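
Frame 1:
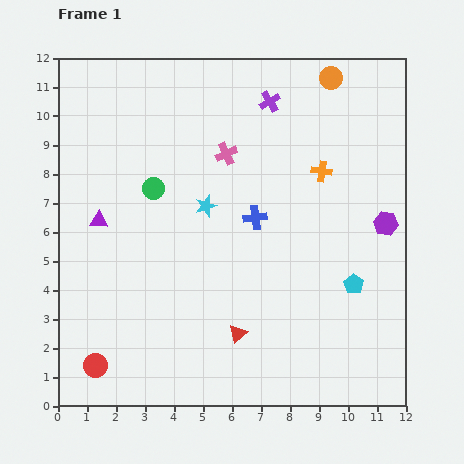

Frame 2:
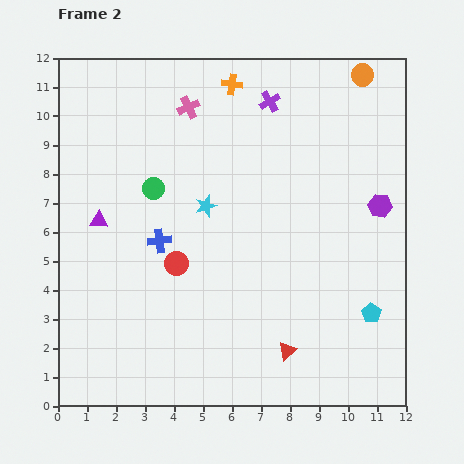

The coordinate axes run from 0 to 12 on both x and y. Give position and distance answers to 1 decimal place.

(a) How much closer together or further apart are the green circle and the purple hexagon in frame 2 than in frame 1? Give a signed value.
-0.3

Distance in frame 1: 8.1. Distance in frame 2: 7.8.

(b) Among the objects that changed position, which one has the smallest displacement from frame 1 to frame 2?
the purple hexagon

(moved 0.6)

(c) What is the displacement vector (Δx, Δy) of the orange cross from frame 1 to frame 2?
(-3.1, 3.0)

The orange cross was at (9.1, 8.1) in frame 1 and (6.0, 11.1) in frame 2.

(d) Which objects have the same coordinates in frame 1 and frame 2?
the cyan star, the purple cross, the purple triangle, the green circle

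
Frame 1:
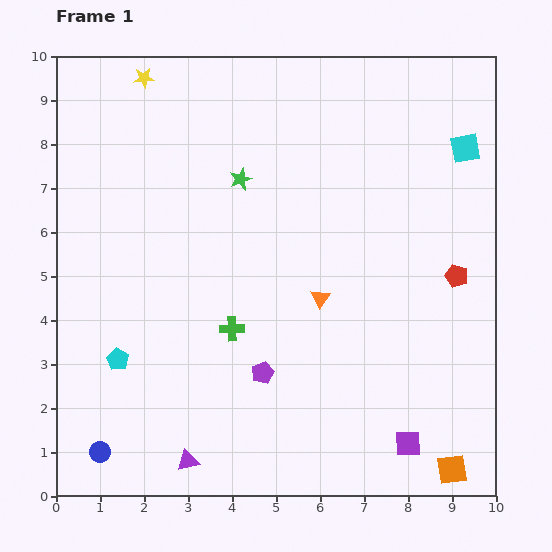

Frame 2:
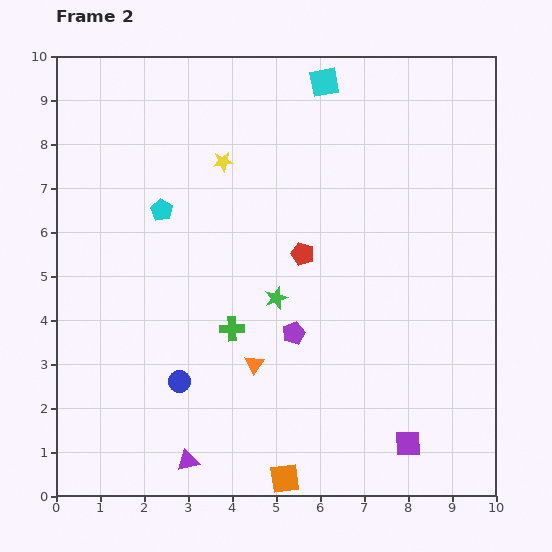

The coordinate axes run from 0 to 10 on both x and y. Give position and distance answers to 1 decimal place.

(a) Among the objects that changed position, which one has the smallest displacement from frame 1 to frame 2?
the purple pentagon

(moved 1.1)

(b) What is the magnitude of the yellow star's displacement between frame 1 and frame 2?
2.6

The yellow star moved from (2.0, 9.5) to (3.8, 7.6), a distance of √(1.8² + 1.9²) ≈ 2.6.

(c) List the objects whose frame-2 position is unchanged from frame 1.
the purple triangle, the green cross, the purple square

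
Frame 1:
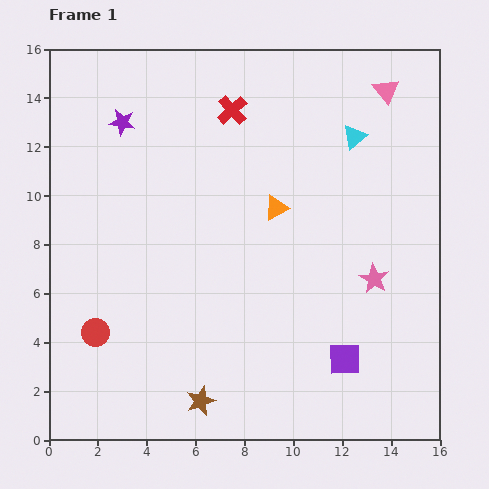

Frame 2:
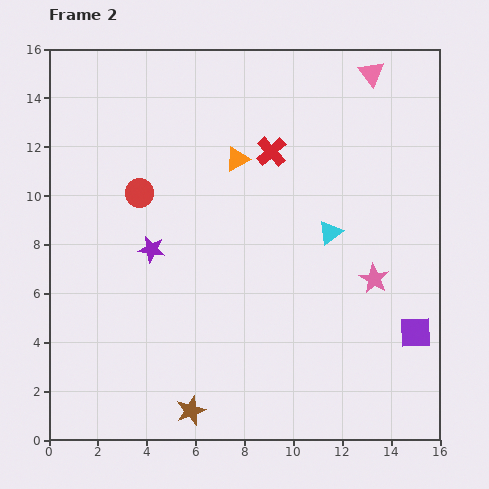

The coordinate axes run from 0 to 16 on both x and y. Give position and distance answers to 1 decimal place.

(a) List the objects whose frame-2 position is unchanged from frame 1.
the pink star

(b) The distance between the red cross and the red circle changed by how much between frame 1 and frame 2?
-5.0

Distance in frame 1: 10.7. Distance in frame 2: 5.7.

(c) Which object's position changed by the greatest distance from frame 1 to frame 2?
the red circle

(moved 6.0; next 5.3)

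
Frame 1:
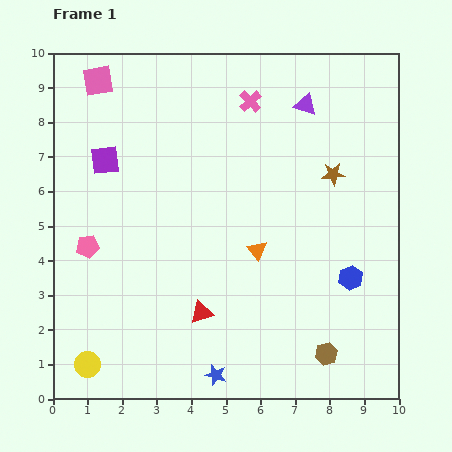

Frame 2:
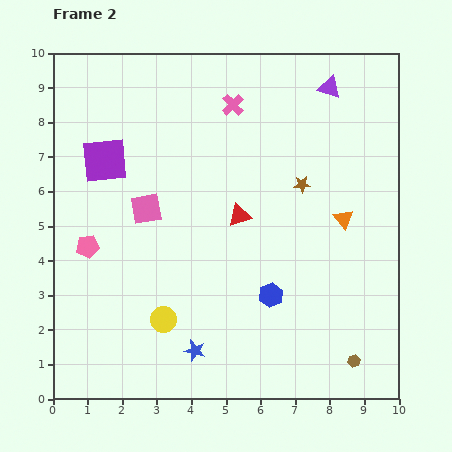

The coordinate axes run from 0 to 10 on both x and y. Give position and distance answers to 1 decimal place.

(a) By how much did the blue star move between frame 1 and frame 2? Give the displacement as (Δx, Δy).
(-0.6, 0.7)

The blue star was at (4.7, 0.7) in frame 1 and (4.1, 1.4) in frame 2.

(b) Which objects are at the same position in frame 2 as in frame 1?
the purple square, the pink pentagon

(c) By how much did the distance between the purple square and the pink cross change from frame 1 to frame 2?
-0.5

Distance in frame 1: 4.5. Distance in frame 2: 4.0.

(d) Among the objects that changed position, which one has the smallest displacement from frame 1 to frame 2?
the pink cross

(moved 0.5)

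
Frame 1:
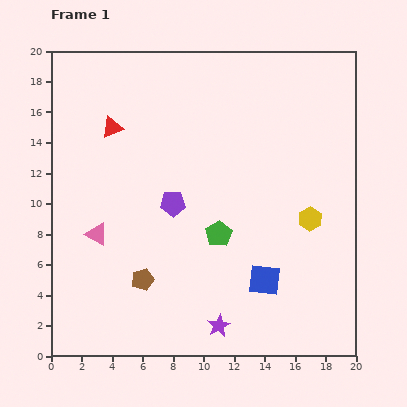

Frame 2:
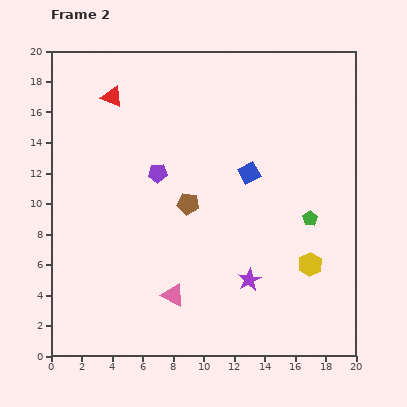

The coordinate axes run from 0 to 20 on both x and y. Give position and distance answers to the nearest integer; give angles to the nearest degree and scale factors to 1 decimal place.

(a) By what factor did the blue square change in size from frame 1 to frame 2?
0.7×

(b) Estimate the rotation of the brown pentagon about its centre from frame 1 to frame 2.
25° clockwise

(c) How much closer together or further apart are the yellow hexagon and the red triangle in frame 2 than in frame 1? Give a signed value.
+3

Distance in frame 1: 14. Distance in frame 2: 17.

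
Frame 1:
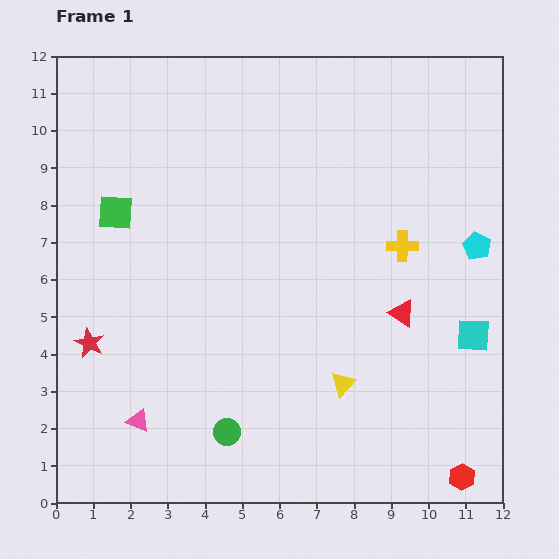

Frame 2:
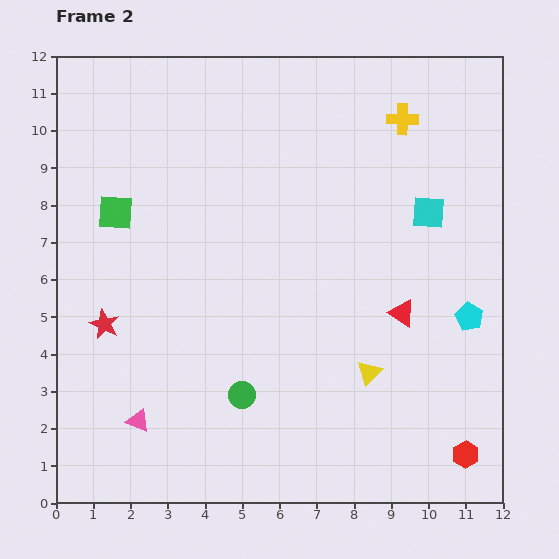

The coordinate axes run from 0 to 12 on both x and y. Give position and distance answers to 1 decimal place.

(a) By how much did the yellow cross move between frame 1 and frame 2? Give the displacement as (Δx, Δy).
(0.0, 3.4)

The yellow cross was at (9.3, 6.9) in frame 1 and (9.3, 10.3) in frame 2.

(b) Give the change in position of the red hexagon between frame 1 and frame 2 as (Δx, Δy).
(0.1, 0.6)

The red hexagon was at (10.9, 0.7) in frame 1 and (11.0, 1.3) in frame 2.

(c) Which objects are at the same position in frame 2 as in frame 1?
the pink triangle, the red triangle, the green square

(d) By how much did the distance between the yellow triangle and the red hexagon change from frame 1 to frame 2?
-0.7

Distance in frame 1: 4.1. Distance in frame 2: 3.4.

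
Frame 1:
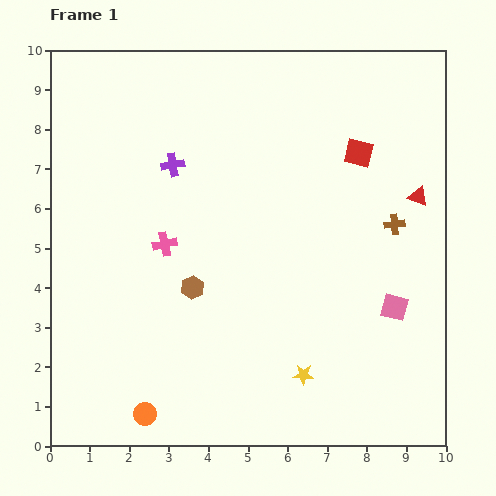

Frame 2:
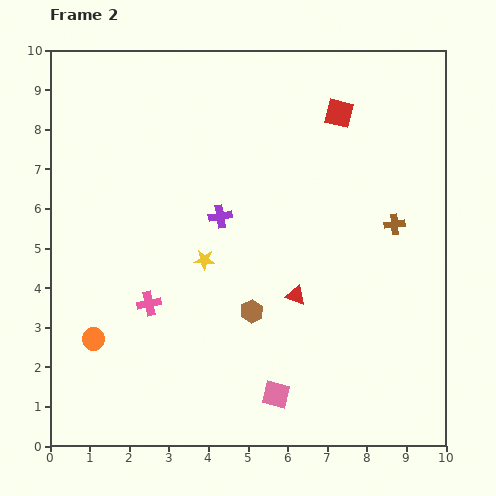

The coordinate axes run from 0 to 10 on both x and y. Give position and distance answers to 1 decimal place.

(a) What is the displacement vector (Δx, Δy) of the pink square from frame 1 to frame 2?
(-3.0, -2.2)

The pink square was at (8.7, 3.5) in frame 1 and (5.7, 1.3) in frame 2.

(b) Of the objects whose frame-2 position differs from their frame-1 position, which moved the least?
the red square

(moved 1.1)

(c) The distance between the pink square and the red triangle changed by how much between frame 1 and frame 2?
-0.4

Distance in frame 1: 2.9. Distance in frame 2: 2.5.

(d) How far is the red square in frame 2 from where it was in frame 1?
1.1

The red square moved from (7.8, 7.4) to (7.3, 8.4), a distance of √(0.5² + 1.0²) ≈ 1.1.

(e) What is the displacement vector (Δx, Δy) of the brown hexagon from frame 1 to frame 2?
(1.5, -0.6)

The brown hexagon was at (3.6, 4.0) in frame 1 and (5.1, 3.4) in frame 2.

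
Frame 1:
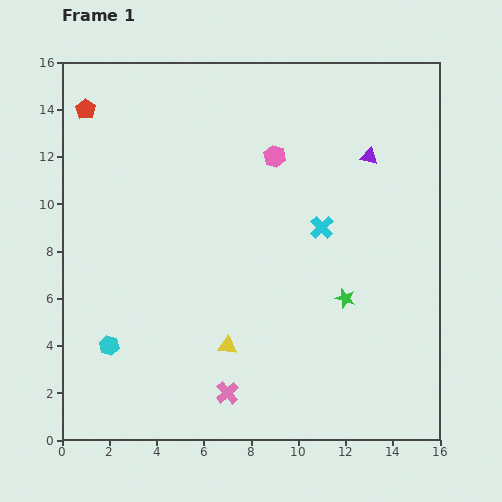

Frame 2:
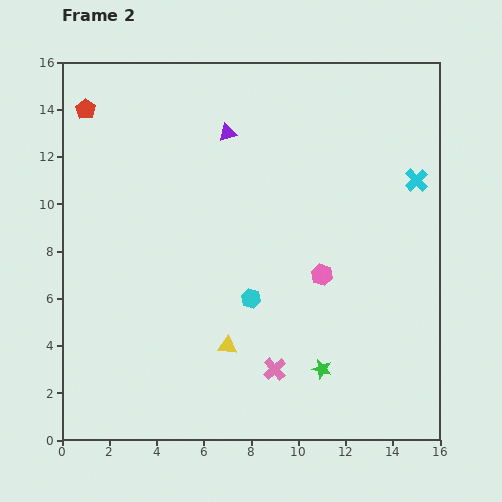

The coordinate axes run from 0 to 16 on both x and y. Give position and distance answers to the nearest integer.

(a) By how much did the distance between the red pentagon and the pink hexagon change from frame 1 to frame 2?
+4

Distance in frame 1: 8. Distance in frame 2: 12.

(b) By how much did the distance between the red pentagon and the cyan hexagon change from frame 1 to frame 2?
+1

Distance in frame 1: 10. Distance in frame 2: 11.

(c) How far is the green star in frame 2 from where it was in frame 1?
3

The green star moved from (12, 6) to (11, 3), a distance of √(1² + 3²) ≈ 3.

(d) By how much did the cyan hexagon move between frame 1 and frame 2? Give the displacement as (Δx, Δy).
(6, 2)

The cyan hexagon was at (2, 4) in frame 1 and (8, 6) in frame 2.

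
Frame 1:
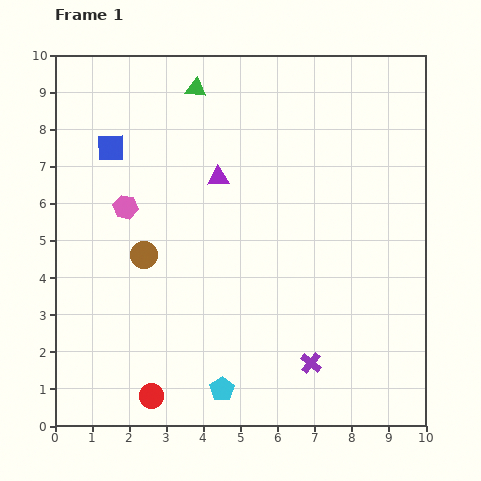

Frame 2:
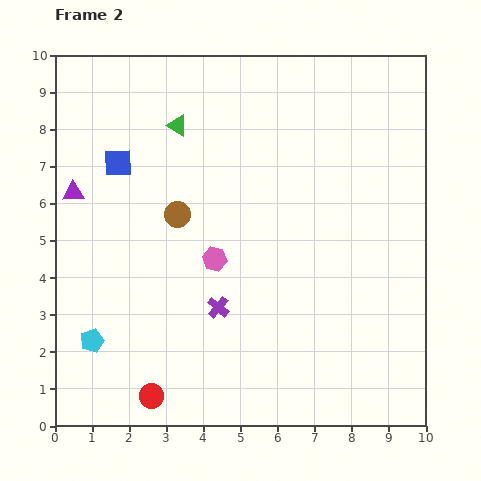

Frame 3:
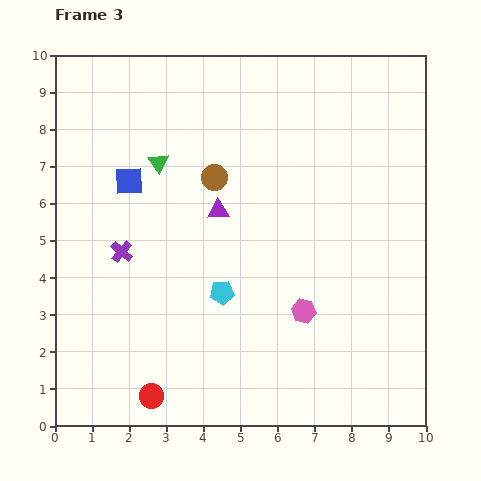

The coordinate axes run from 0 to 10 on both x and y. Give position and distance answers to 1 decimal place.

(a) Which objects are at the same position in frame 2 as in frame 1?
the red circle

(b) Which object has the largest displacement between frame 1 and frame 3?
the purple cross

(moved 5.9; next 5.6)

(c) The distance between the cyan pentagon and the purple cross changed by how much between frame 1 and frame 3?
+0.4

Distance in frame 1: 2.5. Distance in frame 3: 2.9.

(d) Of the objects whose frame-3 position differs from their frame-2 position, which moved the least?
the blue square

(moved 0.6)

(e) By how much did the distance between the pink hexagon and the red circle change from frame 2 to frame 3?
+0.6

Distance in frame 2: 4.1. Distance in frame 3: 4.7.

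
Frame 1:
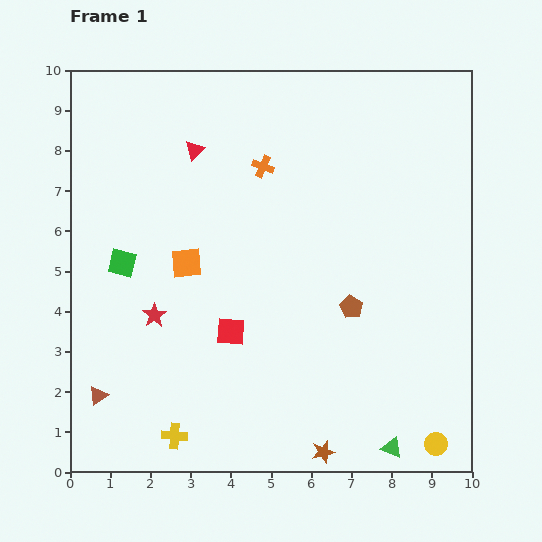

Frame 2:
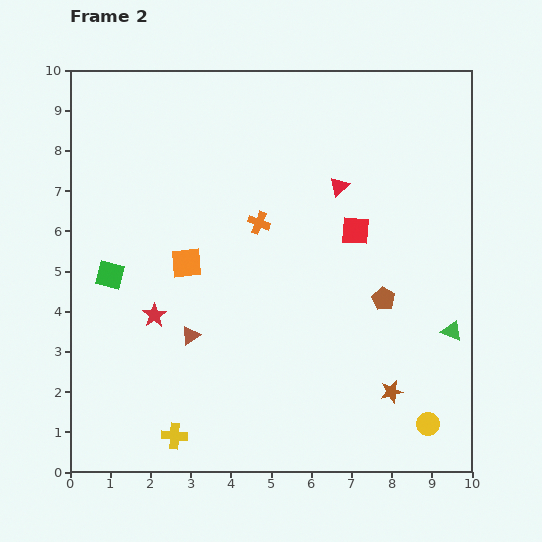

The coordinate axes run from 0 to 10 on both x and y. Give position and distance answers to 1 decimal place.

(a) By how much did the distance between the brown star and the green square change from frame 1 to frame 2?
+0.7

Distance in frame 1: 6.9. Distance in frame 2: 7.6.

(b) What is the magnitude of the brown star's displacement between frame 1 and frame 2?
2.3

The brown star moved from (6.3, 0.5) to (8.0, 2.0), a distance of √(1.7² + 1.5²) ≈ 2.3.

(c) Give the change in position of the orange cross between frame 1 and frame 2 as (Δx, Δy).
(-0.1, -1.4)

The orange cross was at (4.8, 7.6) in frame 1 and (4.7, 6.2) in frame 2.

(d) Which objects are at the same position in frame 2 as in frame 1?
the yellow cross, the red star, the orange square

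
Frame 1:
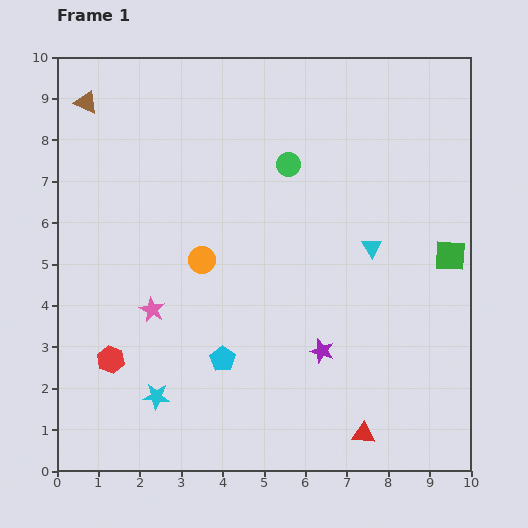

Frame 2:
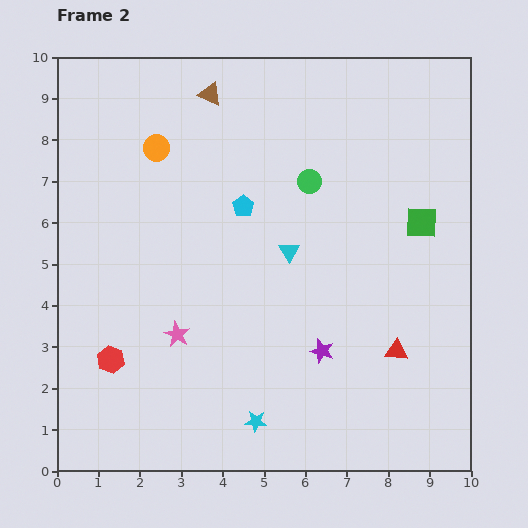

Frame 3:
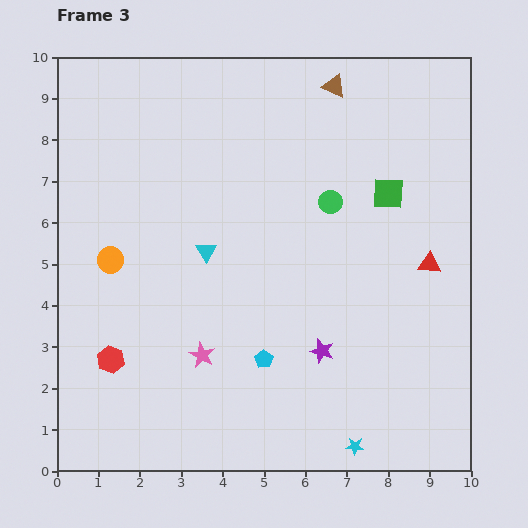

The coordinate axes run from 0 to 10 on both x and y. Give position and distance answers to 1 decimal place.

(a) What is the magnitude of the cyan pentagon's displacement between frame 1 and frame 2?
3.7

The cyan pentagon moved from (4.0, 2.7) to (4.5, 6.4), a distance of √(0.5² + 3.7²) ≈ 3.7.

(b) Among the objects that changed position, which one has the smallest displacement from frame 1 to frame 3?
the cyan pentagon

(moved 1.0)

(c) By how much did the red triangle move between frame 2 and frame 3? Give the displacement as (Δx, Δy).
(0.8, 2.1)

The red triangle was at (8.2, 2.9) in frame 2 and (9.0, 5.0) in frame 3.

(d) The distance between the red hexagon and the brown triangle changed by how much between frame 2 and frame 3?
+1.7

Distance in frame 2: 6.8. Distance in frame 3: 8.5.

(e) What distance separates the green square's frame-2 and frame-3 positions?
1.1

The green square moved from (8.8, 6.0) to (8.0, 6.7), a distance of √(0.8² + 0.7²) ≈ 1.1.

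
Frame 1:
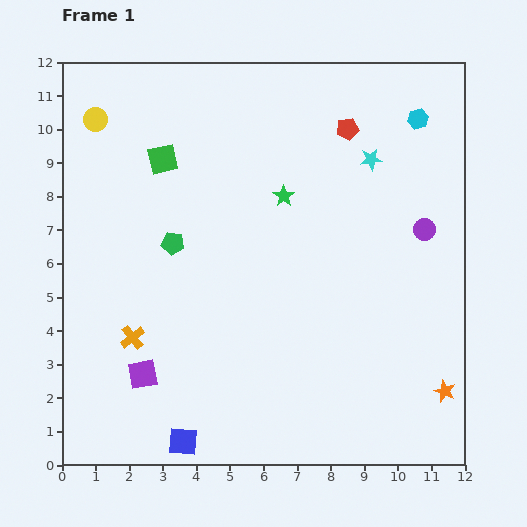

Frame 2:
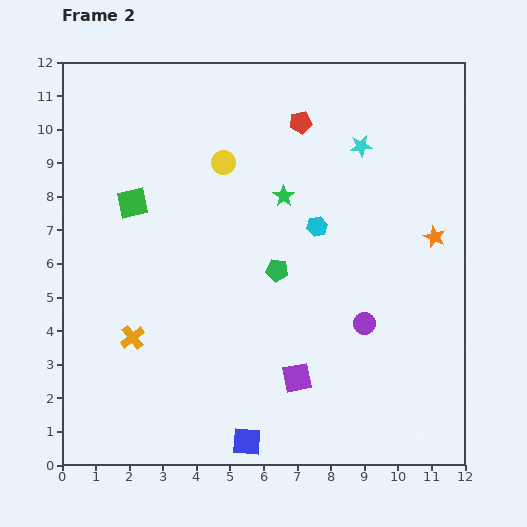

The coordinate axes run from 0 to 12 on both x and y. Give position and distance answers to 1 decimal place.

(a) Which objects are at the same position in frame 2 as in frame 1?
the orange cross, the green star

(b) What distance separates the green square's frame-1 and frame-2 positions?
1.6

The green square moved from (3.0, 9.1) to (2.1, 7.8), a distance of √(0.9² + 1.3²) ≈ 1.6.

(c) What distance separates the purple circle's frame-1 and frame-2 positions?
3.3

The purple circle moved from (10.8, 7.0) to (9.0, 4.2), a distance of √(1.8² + 2.8²) ≈ 3.3.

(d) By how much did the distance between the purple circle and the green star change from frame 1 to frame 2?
+0.2

Distance in frame 1: 4.3. Distance in frame 2: 4.5.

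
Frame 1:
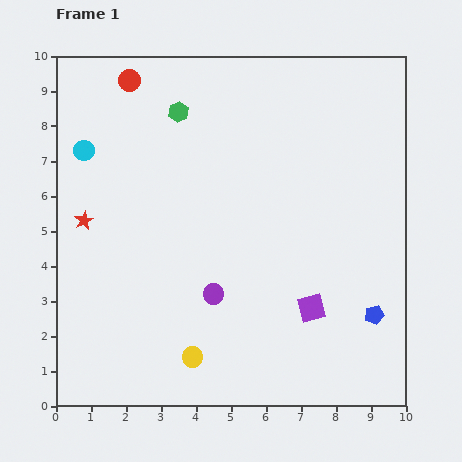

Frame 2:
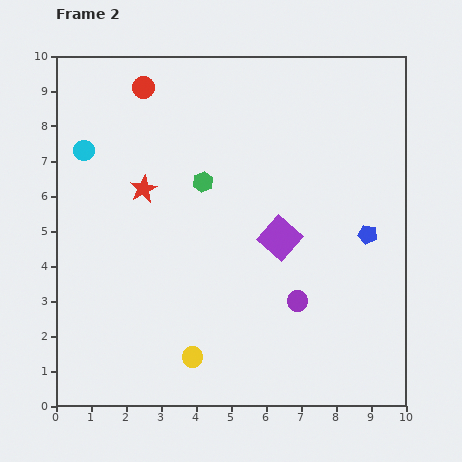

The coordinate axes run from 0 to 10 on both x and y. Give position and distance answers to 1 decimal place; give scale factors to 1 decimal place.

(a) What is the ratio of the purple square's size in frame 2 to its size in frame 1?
1.4×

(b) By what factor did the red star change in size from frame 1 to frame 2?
1.5×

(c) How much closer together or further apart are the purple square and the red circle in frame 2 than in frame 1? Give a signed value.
-2.5

Distance in frame 1: 8.3. Distance in frame 2: 5.8.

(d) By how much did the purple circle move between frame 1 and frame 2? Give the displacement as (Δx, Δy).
(2.4, -0.2)

The purple circle was at (4.5, 3.2) in frame 1 and (6.9, 3.0) in frame 2.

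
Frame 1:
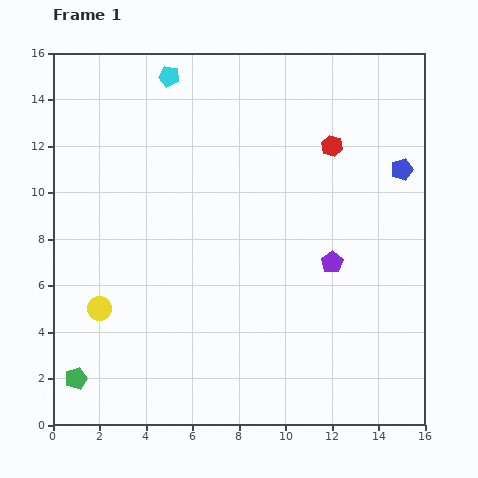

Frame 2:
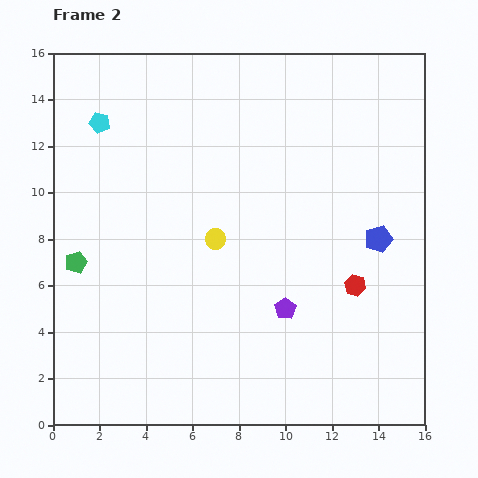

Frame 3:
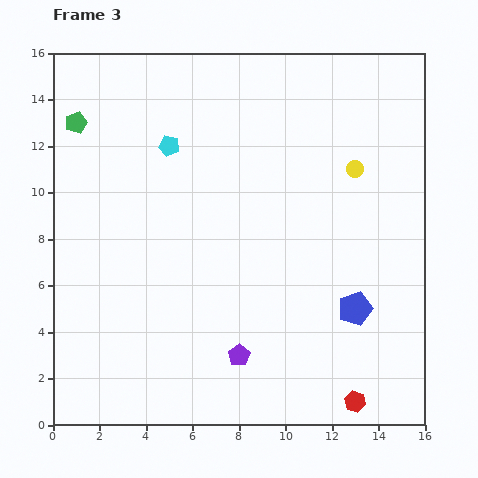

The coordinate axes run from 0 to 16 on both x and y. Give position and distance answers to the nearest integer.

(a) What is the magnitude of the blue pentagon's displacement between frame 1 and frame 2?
3

The blue pentagon moved from (15, 11) to (14, 8), a distance of √(1² + 3²) ≈ 3.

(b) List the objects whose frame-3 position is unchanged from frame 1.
none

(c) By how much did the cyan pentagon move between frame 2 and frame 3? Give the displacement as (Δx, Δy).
(3, -1)

The cyan pentagon was at (2, 13) in frame 2 and (5, 12) in frame 3.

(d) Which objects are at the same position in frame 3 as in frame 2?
none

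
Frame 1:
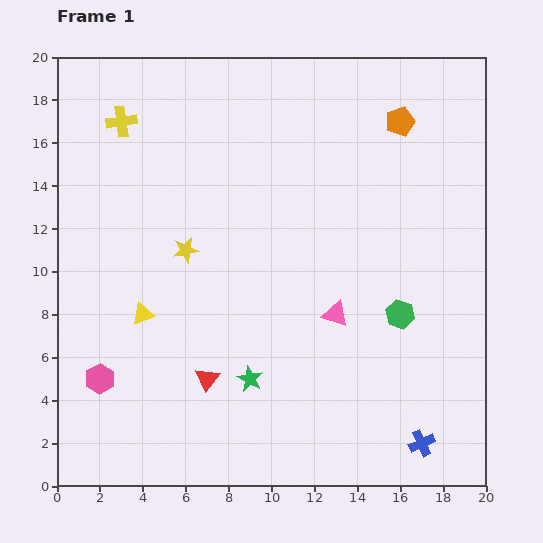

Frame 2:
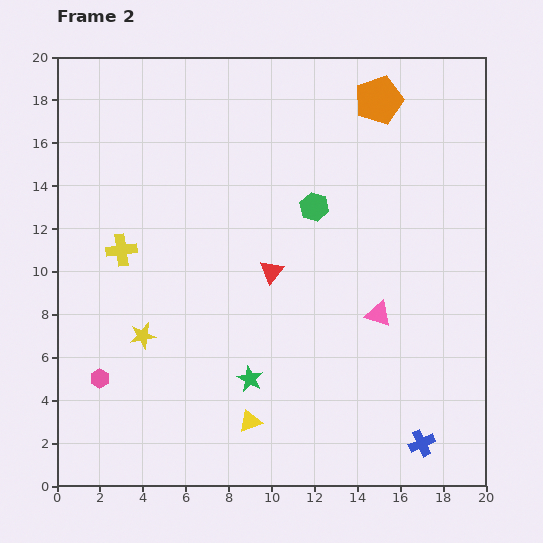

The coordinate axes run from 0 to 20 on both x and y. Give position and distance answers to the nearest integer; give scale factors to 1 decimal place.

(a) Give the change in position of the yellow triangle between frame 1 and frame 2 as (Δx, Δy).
(5, -5)

The yellow triangle was at (4, 8) in frame 1 and (9, 3) in frame 2.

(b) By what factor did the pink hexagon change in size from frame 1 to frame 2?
0.6×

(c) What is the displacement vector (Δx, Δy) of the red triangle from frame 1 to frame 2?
(3, 5)

The red triangle was at (7, 5) in frame 1 and (10, 10) in frame 2.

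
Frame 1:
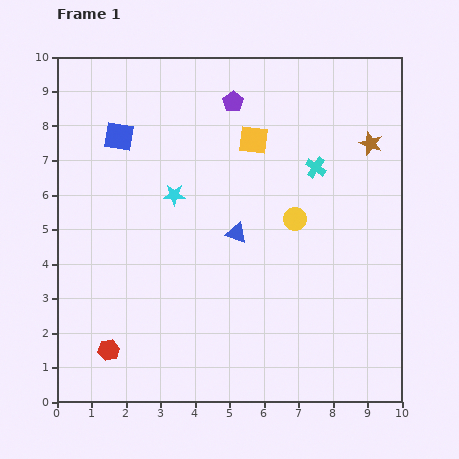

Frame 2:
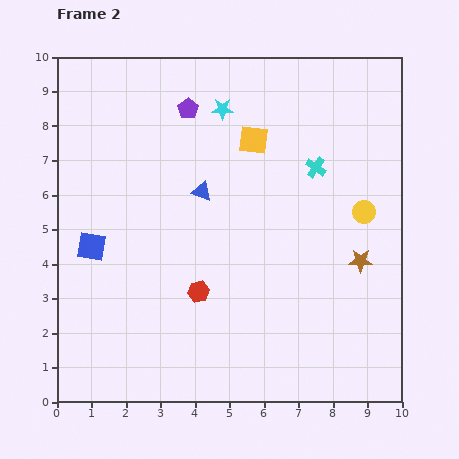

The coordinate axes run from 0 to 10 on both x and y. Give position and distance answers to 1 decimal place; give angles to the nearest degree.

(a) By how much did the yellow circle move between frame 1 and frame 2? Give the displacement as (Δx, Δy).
(2.0, 0.2)

The yellow circle was at (6.9, 5.3) in frame 1 and (8.9, 5.5) in frame 2.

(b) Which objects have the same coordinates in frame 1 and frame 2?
the cyan cross, the yellow square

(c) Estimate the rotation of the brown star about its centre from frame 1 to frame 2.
19° counter-clockwise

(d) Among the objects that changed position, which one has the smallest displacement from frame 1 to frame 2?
the purple pentagon

(moved 1.3)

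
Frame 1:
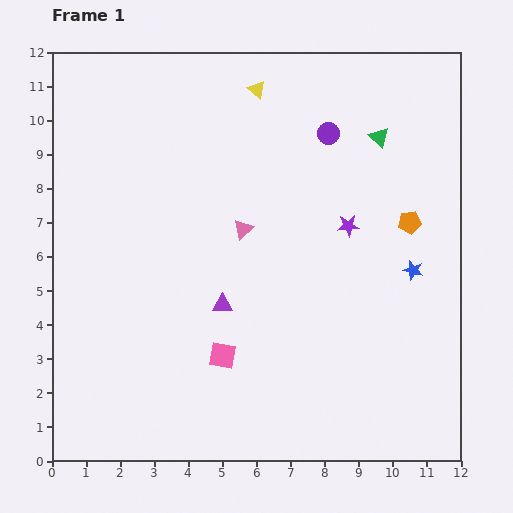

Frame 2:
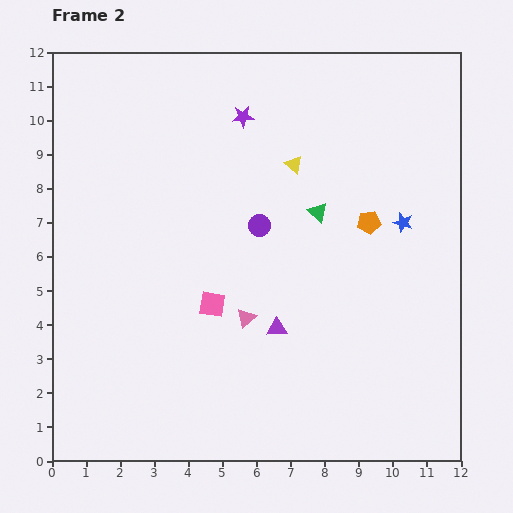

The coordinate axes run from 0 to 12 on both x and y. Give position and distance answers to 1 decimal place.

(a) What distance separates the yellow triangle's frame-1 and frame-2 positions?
2.5

The yellow triangle moved from (6.0, 10.9) to (7.1, 8.7), a distance of √(1.1² + 2.2²) ≈ 2.5.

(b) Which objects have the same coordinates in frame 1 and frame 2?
none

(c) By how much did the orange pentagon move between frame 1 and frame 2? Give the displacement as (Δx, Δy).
(-1.2, 0.0)

The orange pentagon was at (10.5, 7.0) in frame 1 and (9.3, 7.0) in frame 2.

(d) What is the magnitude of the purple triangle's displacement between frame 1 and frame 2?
1.7

The purple triangle moved from (5.0, 4.6) to (6.6, 3.9), a distance of √(1.6² + 0.7²) ≈ 1.7.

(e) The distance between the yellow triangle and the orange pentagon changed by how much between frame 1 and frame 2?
-3.2

Distance in frame 1: 6.0. Distance in frame 2: 2.8.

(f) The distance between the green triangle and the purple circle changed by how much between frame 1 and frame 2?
+0.2

Distance in frame 1: 1.5. Distance in frame 2: 1.7.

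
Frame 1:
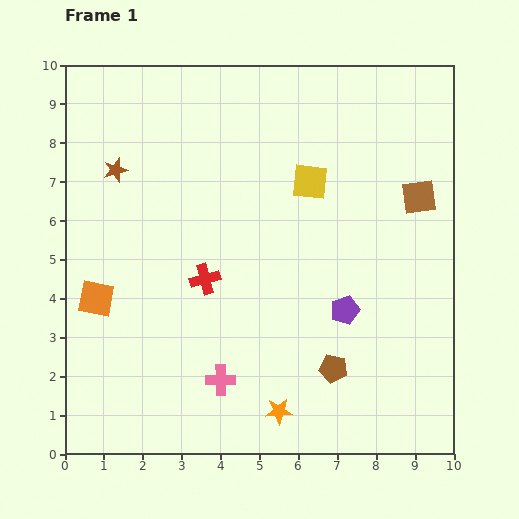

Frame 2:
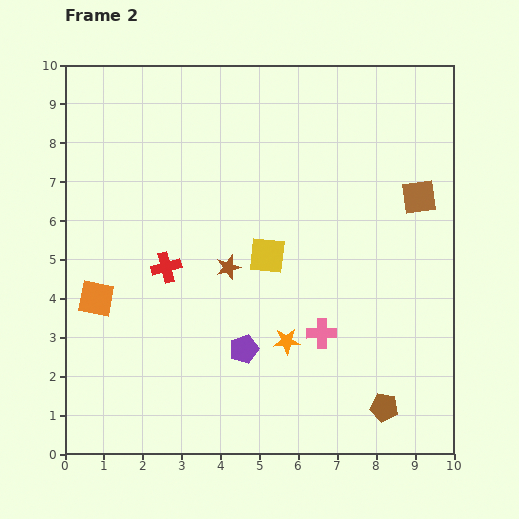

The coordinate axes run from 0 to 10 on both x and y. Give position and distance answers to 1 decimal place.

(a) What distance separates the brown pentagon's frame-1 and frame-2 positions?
1.6

The brown pentagon moved from (6.9, 2.2) to (8.2, 1.2), a distance of √(1.3² + 1.0²) ≈ 1.6.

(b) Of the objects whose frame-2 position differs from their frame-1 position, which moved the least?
the red cross

(moved 1.0)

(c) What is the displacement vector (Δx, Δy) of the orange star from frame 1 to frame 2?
(0.2, 1.8)

The orange star was at (5.5, 1.1) in frame 1 and (5.7, 2.9) in frame 2.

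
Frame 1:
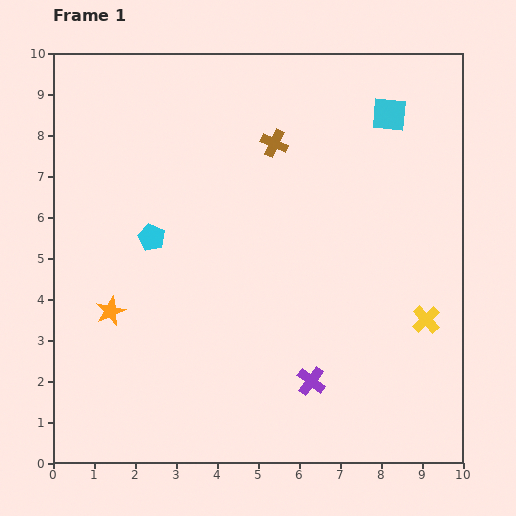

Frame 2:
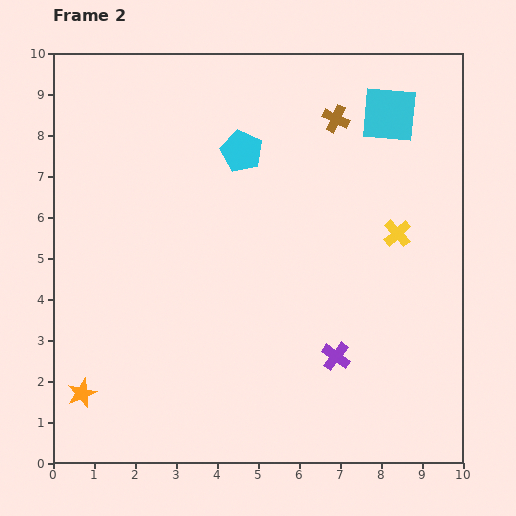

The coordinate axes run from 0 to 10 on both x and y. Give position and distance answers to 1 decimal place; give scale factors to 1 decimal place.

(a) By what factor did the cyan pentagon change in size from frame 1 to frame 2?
1.6×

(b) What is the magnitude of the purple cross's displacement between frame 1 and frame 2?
0.8

The purple cross moved from (6.3, 2.0) to (6.9, 2.6), a distance of √(0.6² + 0.6²) ≈ 0.8.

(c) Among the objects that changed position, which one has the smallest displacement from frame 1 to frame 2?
the purple cross

(moved 0.8)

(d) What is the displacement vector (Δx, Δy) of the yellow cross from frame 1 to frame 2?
(-0.7, 2.1)

The yellow cross was at (9.1, 3.5) in frame 1 and (8.4, 5.6) in frame 2.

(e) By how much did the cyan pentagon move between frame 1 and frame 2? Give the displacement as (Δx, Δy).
(2.2, 2.1)

The cyan pentagon was at (2.4, 5.5) in frame 1 and (4.6, 7.6) in frame 2.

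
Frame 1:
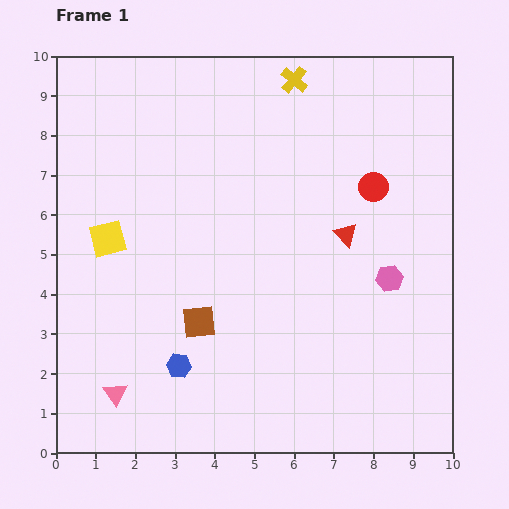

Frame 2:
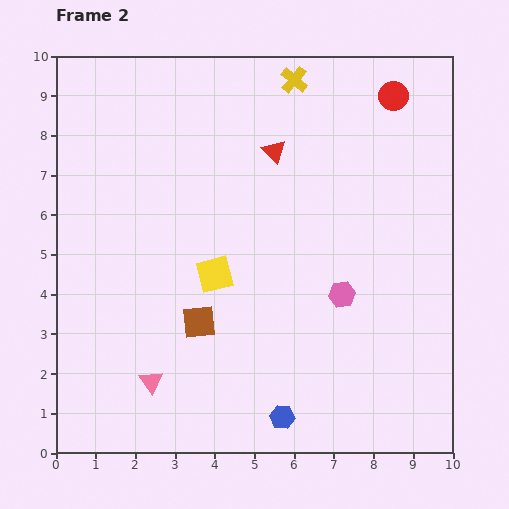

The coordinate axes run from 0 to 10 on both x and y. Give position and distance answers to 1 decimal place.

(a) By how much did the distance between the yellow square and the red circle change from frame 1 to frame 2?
-0.4

Distance in frame 1: 6.8. Distance in frame 2: 6.4.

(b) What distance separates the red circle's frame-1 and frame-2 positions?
2.4

The red circle moved from (8.0, 6.7) to (8.5, 9.0), a distance of √(0.5² + 2.3²) ≈ 2.4.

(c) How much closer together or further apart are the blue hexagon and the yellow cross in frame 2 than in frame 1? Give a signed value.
+0.7

Distance in frame 1: 7.8. Distance in frame 2: 8.5.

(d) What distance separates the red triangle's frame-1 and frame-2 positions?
2.8

The red triangle moved from (7.3, 5.5) to (5.5, 7.6), a distance of √(1.8² + 2.1²) ≈ 2.8.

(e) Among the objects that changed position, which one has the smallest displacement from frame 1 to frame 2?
the pink triangle

(moved 0.9)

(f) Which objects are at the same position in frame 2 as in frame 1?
the yellow cross, the brown square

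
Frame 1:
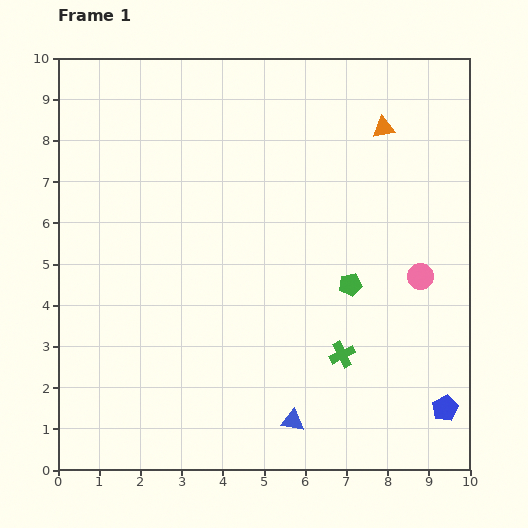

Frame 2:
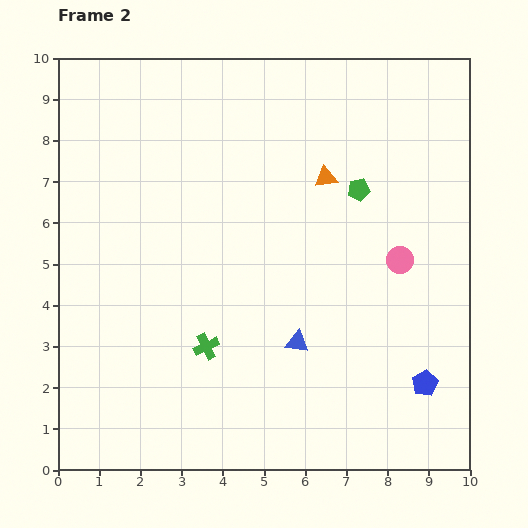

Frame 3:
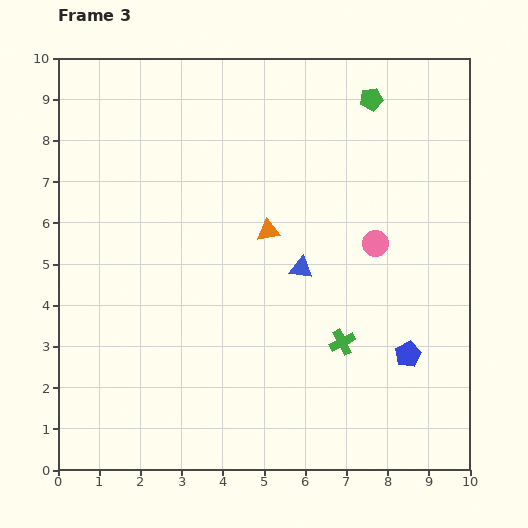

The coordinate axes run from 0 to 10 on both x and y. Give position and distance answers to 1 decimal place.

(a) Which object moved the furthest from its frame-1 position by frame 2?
the green cross

(moved 3.3; next 2.3)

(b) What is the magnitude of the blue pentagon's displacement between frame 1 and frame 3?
1.6

The blue pentagon moved from (9.4, 1.5) to (8.5, 2.8), a distance of √(0.9² + 1.3²) ≈ 1.6.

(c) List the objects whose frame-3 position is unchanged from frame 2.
none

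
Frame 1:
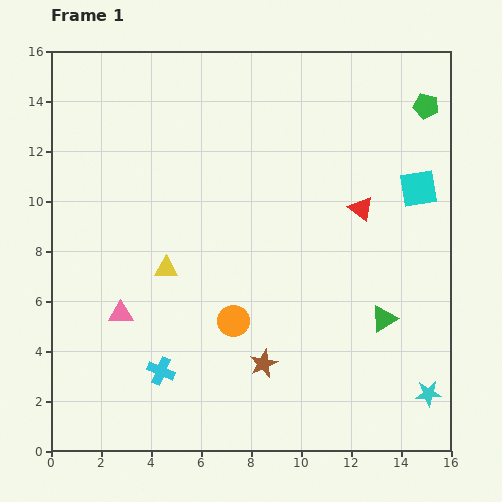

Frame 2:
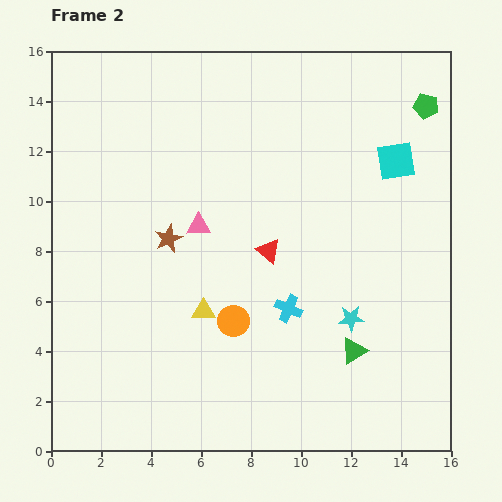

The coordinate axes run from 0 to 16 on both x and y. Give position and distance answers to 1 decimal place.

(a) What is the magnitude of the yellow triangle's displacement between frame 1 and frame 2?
2.3

The yellow triangle moved from (4.6, 7.3) to (6.1, 5.6), a distance of √(1.5² + 1.7²) ≈ 2.3.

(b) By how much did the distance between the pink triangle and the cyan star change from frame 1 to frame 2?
-5.6

Distance in frame 1: 12.7. Distance in frame 2: 7.1.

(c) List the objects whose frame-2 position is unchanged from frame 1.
the orange circle, the green pentagon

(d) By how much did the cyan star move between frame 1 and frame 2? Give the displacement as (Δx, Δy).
(-3.1, 3.0)

The cyan star was at (15.1, 2.3) in frame 1 and (12.0, 5.3) in frame 2.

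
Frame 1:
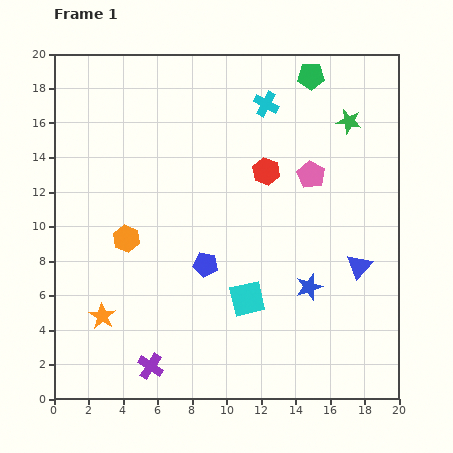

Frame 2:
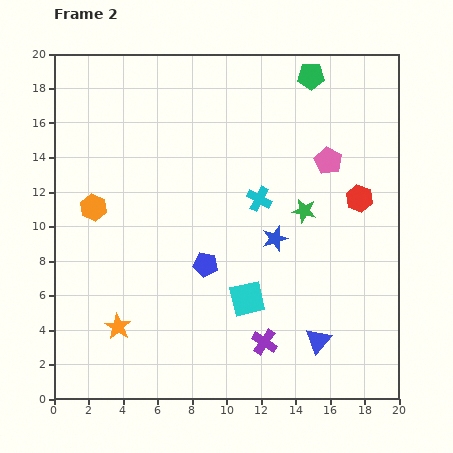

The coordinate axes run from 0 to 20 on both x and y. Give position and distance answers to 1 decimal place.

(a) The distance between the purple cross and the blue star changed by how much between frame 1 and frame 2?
-4.3

Distance in frame 1: 10.3. Distance in frame 2: 6.0.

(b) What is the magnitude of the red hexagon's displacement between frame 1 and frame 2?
5.6

The red hexagon moved from (12.3, 13.2) to (17.7, 11.6), a distance of √(5.4² + 1.6²) ≈ 5.6.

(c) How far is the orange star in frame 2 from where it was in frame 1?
1.1

The orange star moved from (2.8, 4.8) to (3.7, 4.2), a distance of √(0.9² + 0.6²) ≈ 1.1.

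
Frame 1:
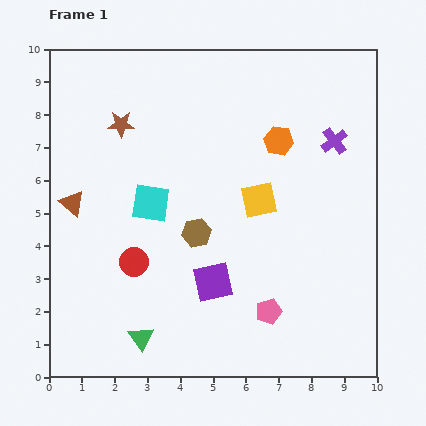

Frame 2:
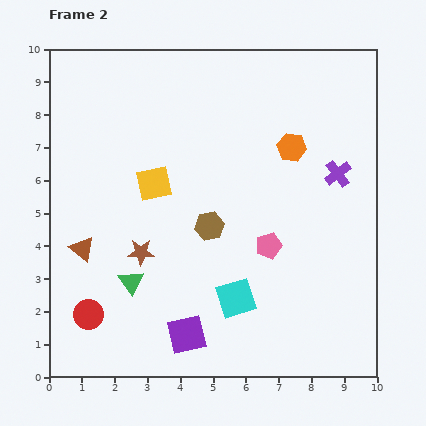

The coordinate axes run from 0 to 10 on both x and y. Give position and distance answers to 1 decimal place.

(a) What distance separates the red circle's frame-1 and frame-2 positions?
2.1

The red circle moved from (2.6, 3.5) to (1.2, 1.9), a distance of √(1.4² + 1.6²) ≈ 2.1.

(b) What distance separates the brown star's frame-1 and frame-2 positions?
3.9

The brown star moved from (2.2, 7.7) to (2.8, 3.8), a distance of √(0.6² + 3.9²) ≈ 3.9.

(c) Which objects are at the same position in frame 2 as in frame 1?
none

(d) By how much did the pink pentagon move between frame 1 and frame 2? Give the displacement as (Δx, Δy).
(0.0, 2.0)

The pink pentagon was at (6.7, 2.0) in frame 1 and (6.7, 4.0) in frame 2.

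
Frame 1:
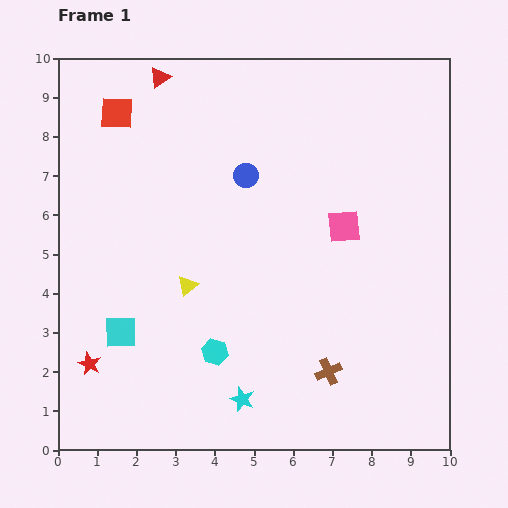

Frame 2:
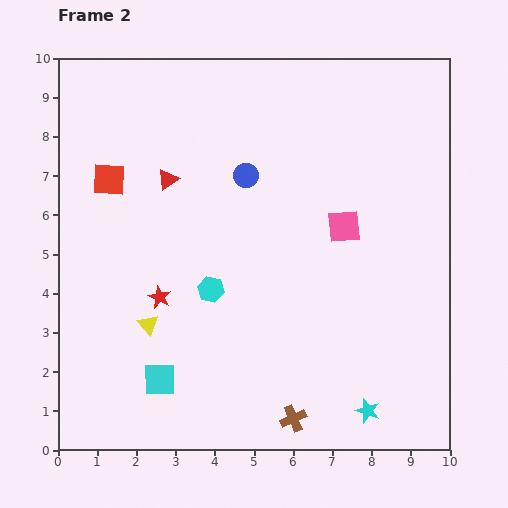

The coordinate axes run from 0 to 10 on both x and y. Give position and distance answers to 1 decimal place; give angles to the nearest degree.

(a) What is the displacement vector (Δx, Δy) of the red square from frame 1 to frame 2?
(-0.2, -1.7)

The red square was at (1.5, 8.6) in frame 1 and (1.3, 6.9) in frame 2.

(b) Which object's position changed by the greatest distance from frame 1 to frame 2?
the cyan star

(moved 3.2; next 2.6)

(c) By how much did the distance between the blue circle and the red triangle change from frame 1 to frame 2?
-1.3

Distance in frame 1: 3.3. Distance in frame 2: 2.0.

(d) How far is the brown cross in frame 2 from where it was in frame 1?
1.5

The brown cross moved from (6.9, 2.0) to (6.0, 0.8), a distance of √(0.9² + 1.2²) ≈ 1.5.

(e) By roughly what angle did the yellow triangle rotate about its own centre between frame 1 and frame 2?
31° counter-clockwise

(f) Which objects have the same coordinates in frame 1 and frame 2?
the pink square, the blue circle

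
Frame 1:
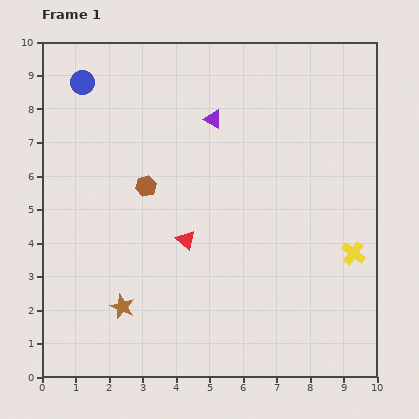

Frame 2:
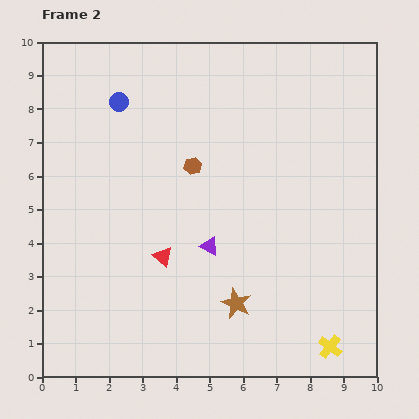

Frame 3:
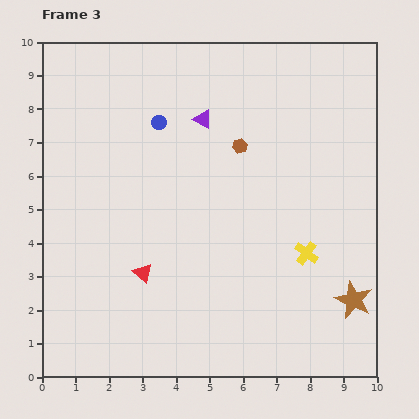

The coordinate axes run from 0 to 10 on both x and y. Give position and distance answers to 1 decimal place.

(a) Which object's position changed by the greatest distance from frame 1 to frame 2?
the purple triangle

(moved 3.8; next 3.4)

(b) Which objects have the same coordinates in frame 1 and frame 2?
none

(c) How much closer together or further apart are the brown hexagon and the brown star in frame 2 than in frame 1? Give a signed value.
+0.6

Distance in frame 1: 3.7. Distance in frame 2: 4.3.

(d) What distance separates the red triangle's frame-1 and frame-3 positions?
1.6

The red triangle moved from (4.3, 4.1) to (3.0, 3.1), a distance of √(1.3² + 1.0²) ≈ 1.6.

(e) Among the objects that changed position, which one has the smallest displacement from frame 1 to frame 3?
the purple triangle

(moved 0.3)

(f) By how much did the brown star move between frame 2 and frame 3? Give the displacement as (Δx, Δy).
(3.5, 0.1)

The brown star was at (5.8, 2.2) in frame 2 and (9.3, 2.3) in frame 3.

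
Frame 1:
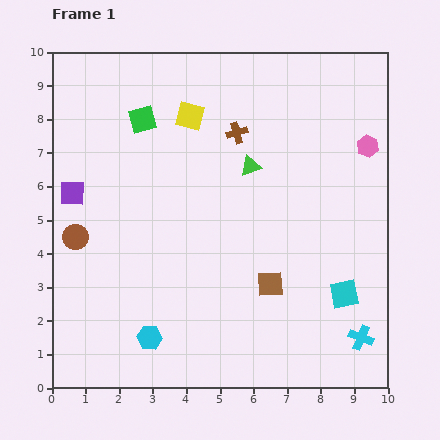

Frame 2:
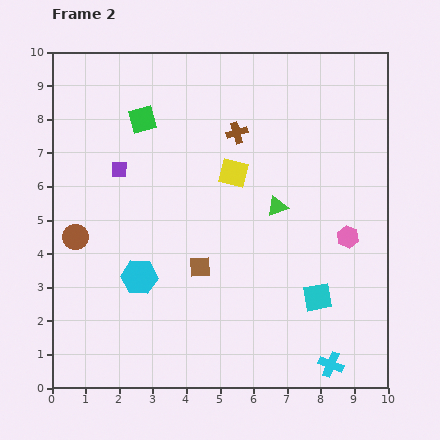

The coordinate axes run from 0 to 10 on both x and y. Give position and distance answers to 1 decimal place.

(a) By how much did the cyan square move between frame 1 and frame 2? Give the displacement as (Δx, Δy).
(-0.8, -0.1)

The cyan square was at (8.7, 2.8) in frame 1 and (7.9, 2.7) in frame 2.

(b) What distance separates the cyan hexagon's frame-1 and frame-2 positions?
1.8

The cyan hexagon moved from (2.9, 1.5) to (2.6, 3.3), a distance of √(0.3² + 1.8²) ≈ 1.8.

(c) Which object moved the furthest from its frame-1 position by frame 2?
the pink hexagon

(moved 2.8; next 2.2)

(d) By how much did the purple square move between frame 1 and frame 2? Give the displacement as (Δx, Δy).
(1.4, 0.7)

The purple square was at (0.6, 5.8) in frame 1 and (2.0, 6.5) in frame 2.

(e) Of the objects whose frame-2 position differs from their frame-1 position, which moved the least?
the cyan square

(moved 0.8)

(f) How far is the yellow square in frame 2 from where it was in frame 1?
2.1

The yellow square moved from (4.1, 8.1) to (5.4, 6.4), a distance of √(1.3² + 1.7²) ≈ 2.1.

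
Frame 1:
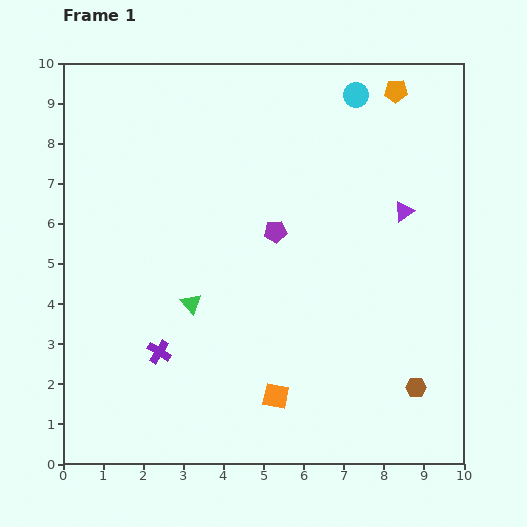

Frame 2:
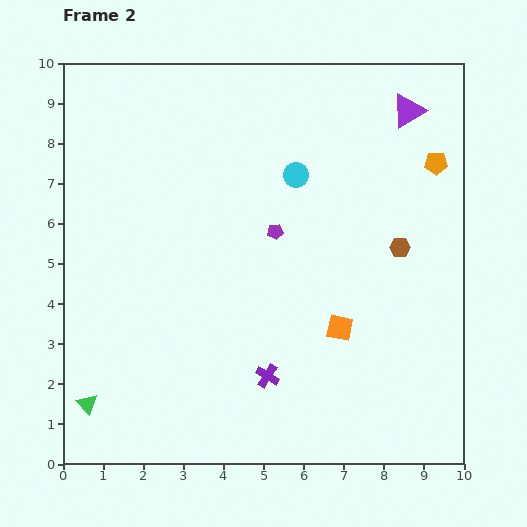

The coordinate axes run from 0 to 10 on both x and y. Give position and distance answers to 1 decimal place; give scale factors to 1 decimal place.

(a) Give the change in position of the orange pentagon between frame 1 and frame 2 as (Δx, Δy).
(1.0, -1.8)

The orange pentagon was at (8.3, 9.3) in frame 1 and (9.3, 7.5) in frame 2.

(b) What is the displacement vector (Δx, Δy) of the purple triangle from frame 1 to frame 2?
(0.1, 2.5)

The purple triangle was at (8.5, 6.3) in frame 1 and (8.6, 8.8) in frame 2.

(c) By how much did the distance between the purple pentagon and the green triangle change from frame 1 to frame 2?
+3.6

Distance in frame 1: 2.8. Distance in frame 2: 6.4.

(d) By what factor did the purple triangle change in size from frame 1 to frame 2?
1.7×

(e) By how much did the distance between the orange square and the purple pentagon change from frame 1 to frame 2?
-1.2

Distance in frame 1: 4.1. Distance in frame 2: 2.9.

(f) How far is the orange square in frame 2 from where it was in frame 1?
2.3

The orange square moved from (5.3, 1.7) to (6.9, 3.4), a distance of √(1.6² + 1.7²) ≈ 2.3.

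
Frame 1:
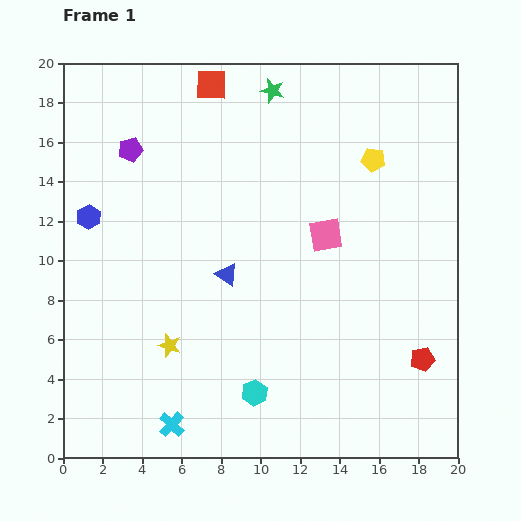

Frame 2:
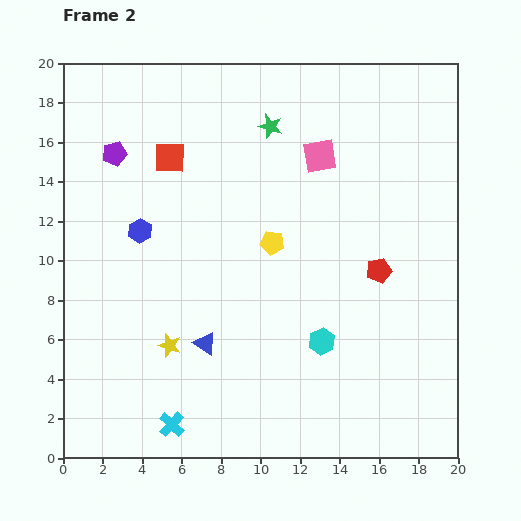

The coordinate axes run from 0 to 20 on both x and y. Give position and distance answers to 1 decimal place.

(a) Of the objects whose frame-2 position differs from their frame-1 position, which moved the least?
the purple pentagon

(moved 0.8)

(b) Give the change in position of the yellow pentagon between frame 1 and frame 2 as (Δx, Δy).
(-5.1, -4.2)

The yellow pentagon was at (15.7, 15.1) in frame 1 and (10.6, 10.9) in frame 2.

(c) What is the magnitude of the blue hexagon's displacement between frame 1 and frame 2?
2.7

The blue hexagon moved from (1.3, 12.2) to (3.9, 11.5), a distance of √(2.6² + 0.7²) ≈ 2.7.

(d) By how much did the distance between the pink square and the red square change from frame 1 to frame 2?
-2.0

Distance in frame 1: 9.6. Distance in frame 2: 7.6.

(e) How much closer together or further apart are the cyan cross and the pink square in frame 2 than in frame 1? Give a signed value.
+3.1

Distance in frame 1: 12.4. Distance in frame 2: 15.5.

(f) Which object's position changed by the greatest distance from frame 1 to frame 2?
the yellow pentagon

(moved 6.6; next 5.0)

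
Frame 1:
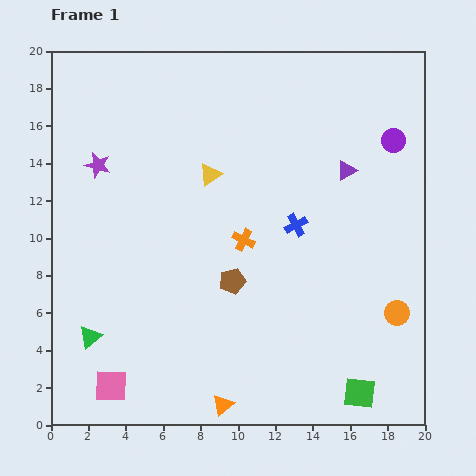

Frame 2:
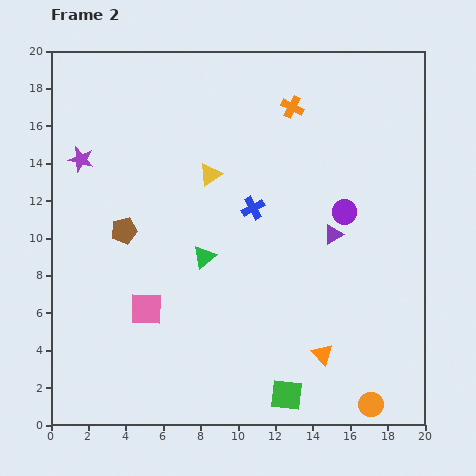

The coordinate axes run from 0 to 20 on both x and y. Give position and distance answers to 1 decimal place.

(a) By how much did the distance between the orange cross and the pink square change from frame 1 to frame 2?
+2.8

Distance in frame 1: 10.5. Distance in frame 2: 13.3.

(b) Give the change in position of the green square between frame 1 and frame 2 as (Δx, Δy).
(-3.9, -0.1)

The green square was at (16.5, 1.7) in frame 1 and (12.6, 1.6) in frame 2.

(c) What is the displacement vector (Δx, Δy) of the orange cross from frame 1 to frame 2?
(2.6, 7.1)

The orange cross was at (10.3, 9.9) in frame 1 and (12.9, 17.0) in frame 2.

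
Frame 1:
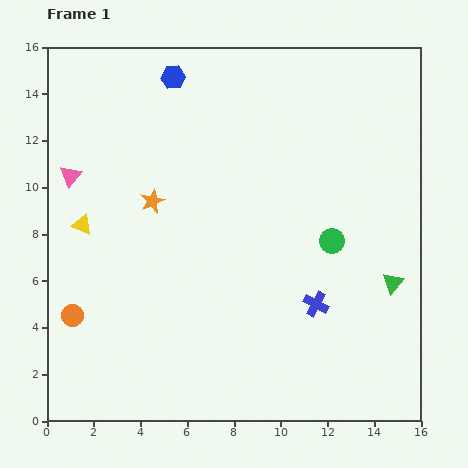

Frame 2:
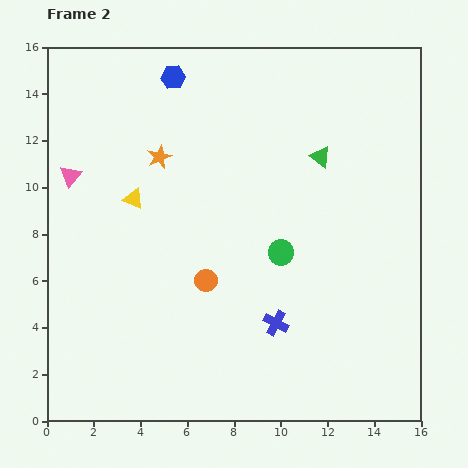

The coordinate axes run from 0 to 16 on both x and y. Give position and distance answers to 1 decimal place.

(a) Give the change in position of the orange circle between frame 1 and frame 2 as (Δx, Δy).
(5.7, 1.5)

The orange circle was at (1.1, 4.5) in frame 1 and (6.8, 6.0) in frame 2.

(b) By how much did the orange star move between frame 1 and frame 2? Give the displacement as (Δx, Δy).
(0.3, 1.9)

The orange star was at (4.5, 9.4) in frame 1 and (4.8, 11.3) in frame 2.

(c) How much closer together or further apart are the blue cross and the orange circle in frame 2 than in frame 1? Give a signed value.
-6.9

Distance in frame 1: 10.4. Distance in frame 2: 3.5.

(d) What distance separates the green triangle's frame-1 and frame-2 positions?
6.2

The green triangle moved from (14.8, 5.9) to (11.7, 11.3), a distance of √(3.1² + 5.4²) ≈ 6.2.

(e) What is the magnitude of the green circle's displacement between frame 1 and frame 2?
2.3

The green circle moved from (12.2, 7.7) to (10.0, 7.2), a distance of √(2.2² + 0.5²) ≈ 2.3.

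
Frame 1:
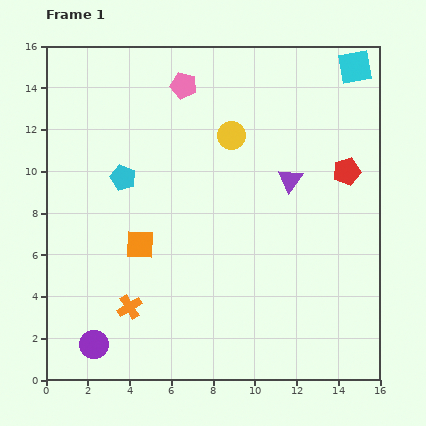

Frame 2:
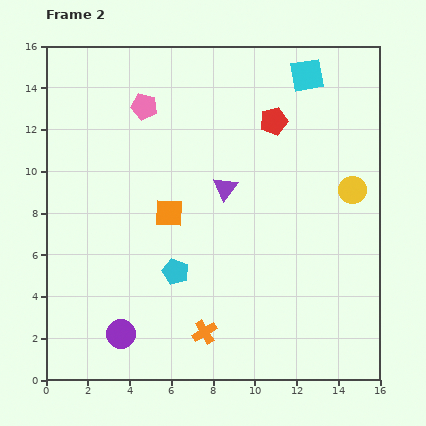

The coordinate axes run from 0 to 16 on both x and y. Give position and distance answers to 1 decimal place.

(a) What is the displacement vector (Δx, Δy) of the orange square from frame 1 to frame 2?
(1.4, 1.5)

The orange square was at (4.5, 6.5) in frame 1 and (5.9, 8.0) in frame 2.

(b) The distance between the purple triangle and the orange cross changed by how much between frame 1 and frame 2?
-2.8

Distance in frame 1: 9.8. Distance in frame 2: 7.0.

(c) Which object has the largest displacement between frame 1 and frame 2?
the yellow circle

(moved 6.4; next 5.1)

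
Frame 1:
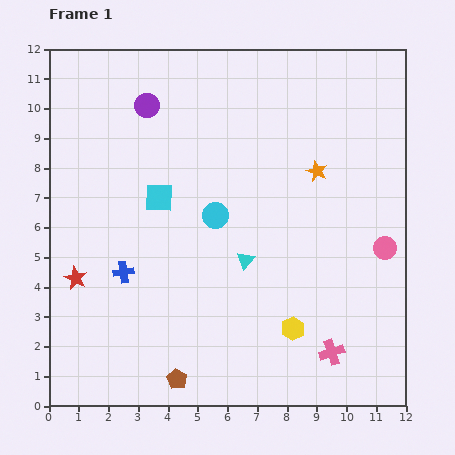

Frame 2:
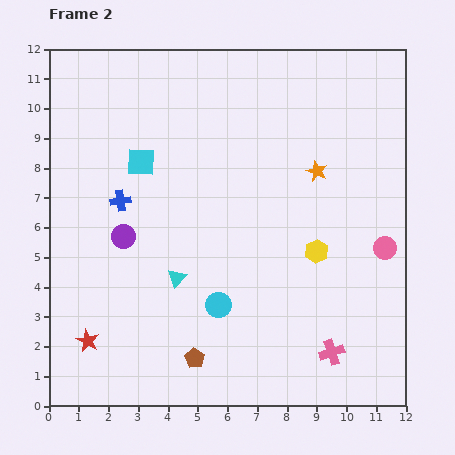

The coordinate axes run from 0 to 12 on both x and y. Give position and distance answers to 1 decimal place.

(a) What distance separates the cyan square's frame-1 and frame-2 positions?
1.3

The cyan square moved from (3.7, 7.0) to (3.1, 8.2), a distance of √(0.6² + 1.2²) ≈ 1.3.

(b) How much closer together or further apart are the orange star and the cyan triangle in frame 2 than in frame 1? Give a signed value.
+2.1

Distance in frame 1: 3.8. Distance in frame 2: 5.9.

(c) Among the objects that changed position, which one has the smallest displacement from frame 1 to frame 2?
the brown pentagon

(moved 0.9)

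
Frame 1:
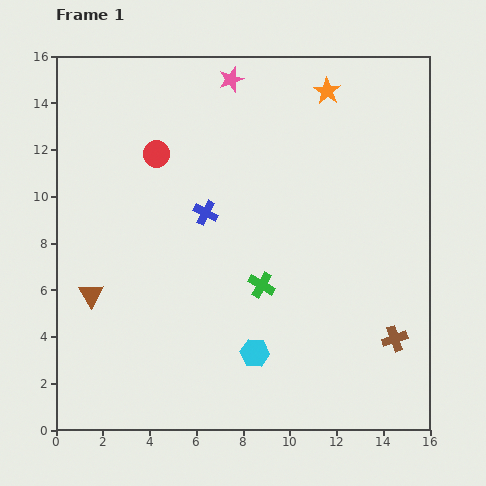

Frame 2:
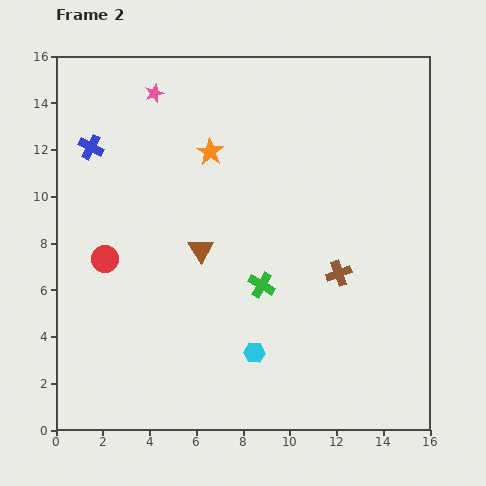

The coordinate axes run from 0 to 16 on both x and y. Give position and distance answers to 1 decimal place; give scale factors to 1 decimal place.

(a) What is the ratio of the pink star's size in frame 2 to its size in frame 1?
0.7×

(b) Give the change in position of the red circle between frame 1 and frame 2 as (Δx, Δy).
(-2.2, -4.5)

The red circle was at (4.3, 11.8) in frame 1 and (2.1, 7.3) in frame 2.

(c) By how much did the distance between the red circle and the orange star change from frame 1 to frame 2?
-1.4

Distance in frame 1: 7.8. Distance in frame 2: 6.4.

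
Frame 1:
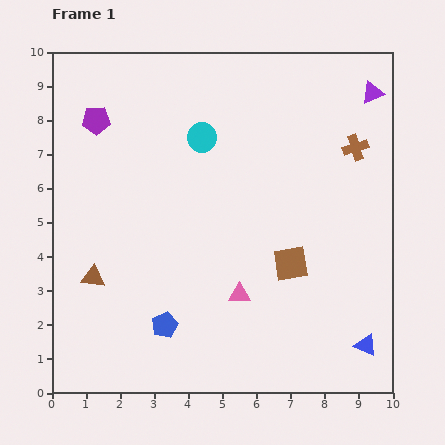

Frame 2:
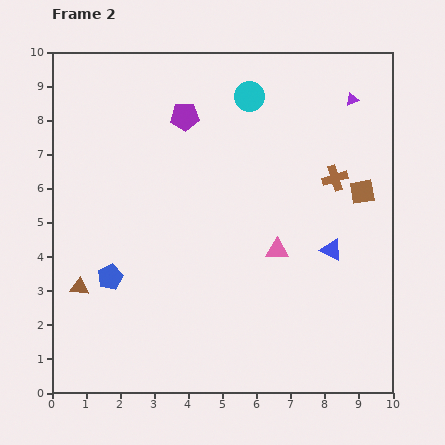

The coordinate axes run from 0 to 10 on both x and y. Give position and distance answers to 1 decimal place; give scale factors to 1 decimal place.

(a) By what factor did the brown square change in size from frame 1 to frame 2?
0.7×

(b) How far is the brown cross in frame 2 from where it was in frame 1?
1.1

The brown cross moved from (8.9, 7.2) to (8.3, 6.3), a distance of √(0.6² + 0.9²) ≈ 1.1.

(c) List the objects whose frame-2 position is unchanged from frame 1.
none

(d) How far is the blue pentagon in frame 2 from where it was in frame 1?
2.1

The blue pentagon moved from (3.3, 2.0) to (1.7, 3.4), a distance of √(1.6² + 1.4²) ≈ 2.1.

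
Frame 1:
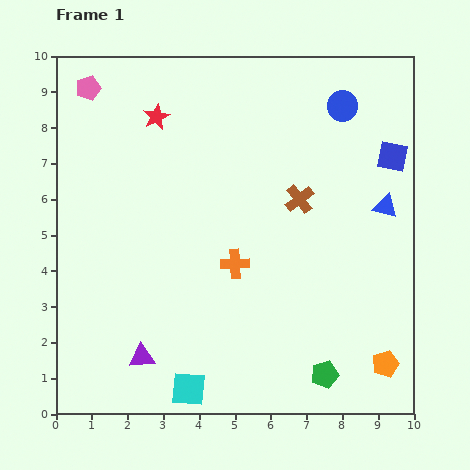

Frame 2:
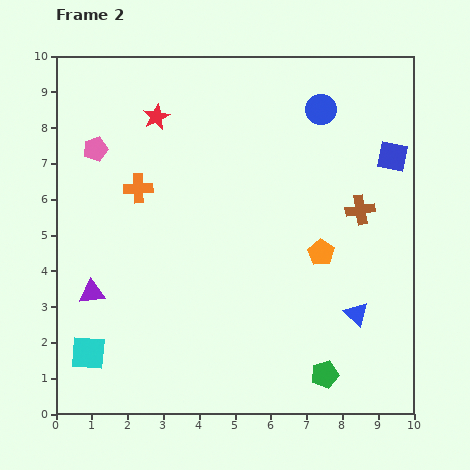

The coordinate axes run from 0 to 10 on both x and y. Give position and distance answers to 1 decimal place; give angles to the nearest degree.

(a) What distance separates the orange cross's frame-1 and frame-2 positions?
3.4

The orange cross moved from (5.0, 4.2) to (2.3, 6.3), a distance of √(2.7² + 2.1²) ≈ 3.4.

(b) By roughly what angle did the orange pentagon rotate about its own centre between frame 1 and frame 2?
19° counter-clockwise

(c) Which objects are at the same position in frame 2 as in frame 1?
the blue square, the red star, the green pentagon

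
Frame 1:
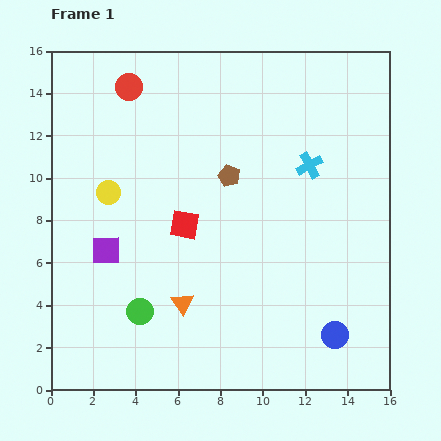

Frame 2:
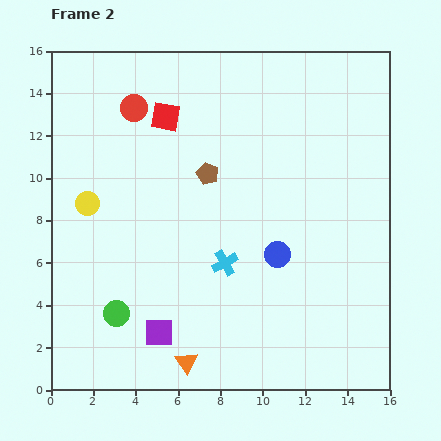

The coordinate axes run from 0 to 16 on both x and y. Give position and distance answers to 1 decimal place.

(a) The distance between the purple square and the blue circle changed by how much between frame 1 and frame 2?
-4.8

Distance in frame 1: 11.5. Distance in frame 2: 6.7.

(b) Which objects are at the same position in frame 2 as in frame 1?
none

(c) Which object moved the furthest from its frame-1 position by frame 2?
the cyan cross

(moved 6.1; next 5.2)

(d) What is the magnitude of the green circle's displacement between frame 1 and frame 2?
1.1

The green circle moved from (4.2, 3.7) to (3.1, 3.6), a distance of √(1.1² + 0.1²) ≈ 1.1.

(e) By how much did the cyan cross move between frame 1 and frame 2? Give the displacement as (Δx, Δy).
(-4.0, -4.6)

The cyan cross was at (12.2, 10.6) in frame 1 and (8.2, 6.0) in frame 2.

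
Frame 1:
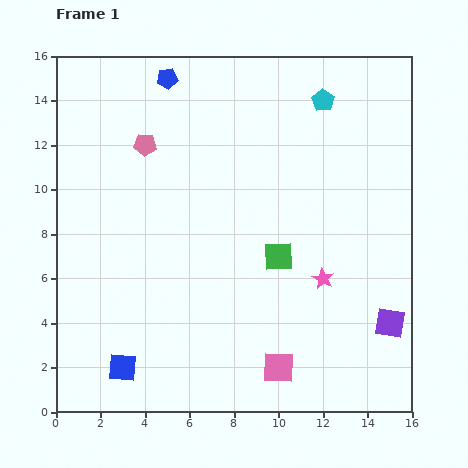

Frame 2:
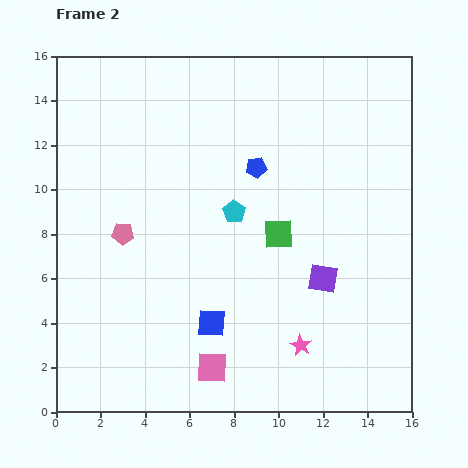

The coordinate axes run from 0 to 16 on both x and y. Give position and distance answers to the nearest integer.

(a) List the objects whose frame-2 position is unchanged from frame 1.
none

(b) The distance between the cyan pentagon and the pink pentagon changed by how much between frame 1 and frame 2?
-3

Distance in frame 1: 8. Distance in frame 2: 5.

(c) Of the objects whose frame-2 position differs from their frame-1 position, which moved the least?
the green square

(moved 1)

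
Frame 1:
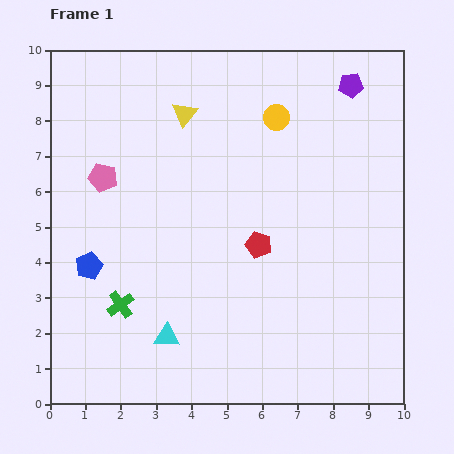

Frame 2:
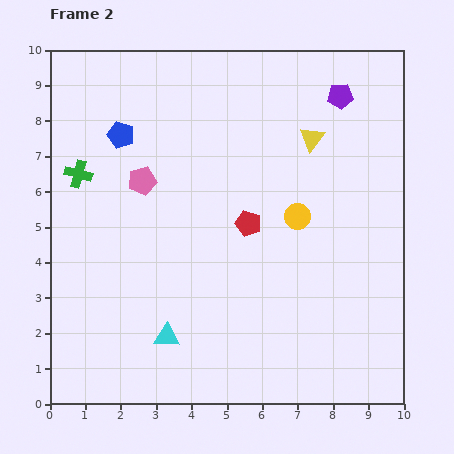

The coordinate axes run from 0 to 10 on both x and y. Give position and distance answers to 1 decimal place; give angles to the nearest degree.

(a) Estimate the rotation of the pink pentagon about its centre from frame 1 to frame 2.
26° counter-clockwise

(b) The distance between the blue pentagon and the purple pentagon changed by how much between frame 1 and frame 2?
-2.7

Distance in frame 1: 9.0. Distance in frame 2: 6.3.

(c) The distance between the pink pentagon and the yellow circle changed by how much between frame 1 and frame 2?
-0.7

Distance in frame 1: 5.2. Distance in frame 2: 4.5.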